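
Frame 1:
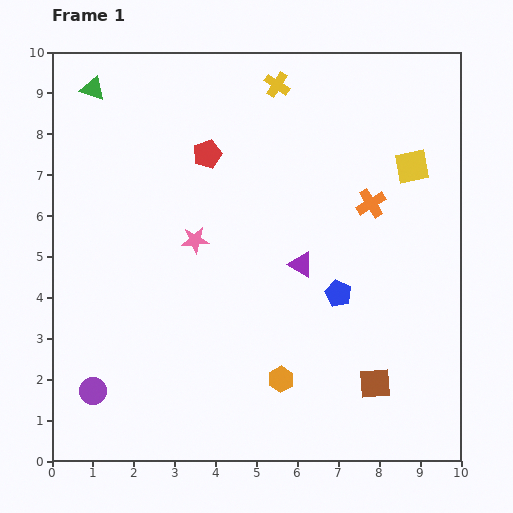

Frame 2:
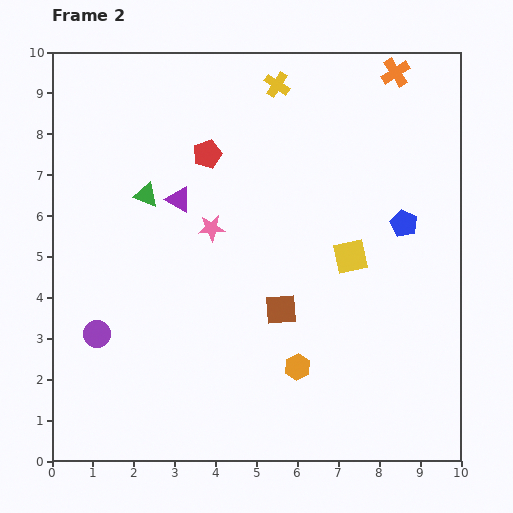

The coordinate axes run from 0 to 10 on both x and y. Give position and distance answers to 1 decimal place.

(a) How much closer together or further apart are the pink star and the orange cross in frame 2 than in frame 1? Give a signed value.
+1.5

Distance in frame 1: 4.4. Distance in frame 2: 5.9.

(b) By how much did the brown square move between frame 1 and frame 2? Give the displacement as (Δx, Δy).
(-2.3, 1.8)

The brown square was at (7.9, 1.9) in frame 1 and (5.6, 3.7) in frame 2.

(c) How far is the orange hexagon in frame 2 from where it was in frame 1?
0.5

The orange hexagon moved from (5.6, 2.0) to (6.0, 2.3), a distance of √(0.4² + 0.3²) ≈ 0.5.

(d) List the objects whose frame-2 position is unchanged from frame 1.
the red pentagon, the yellow cross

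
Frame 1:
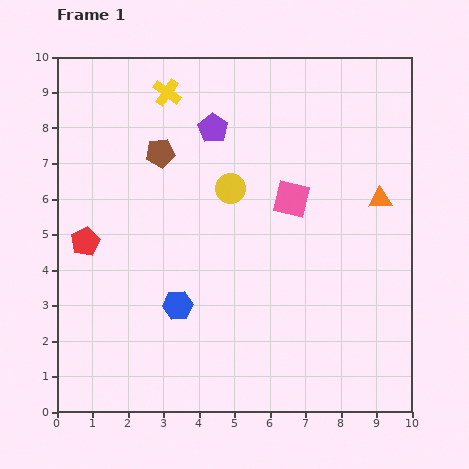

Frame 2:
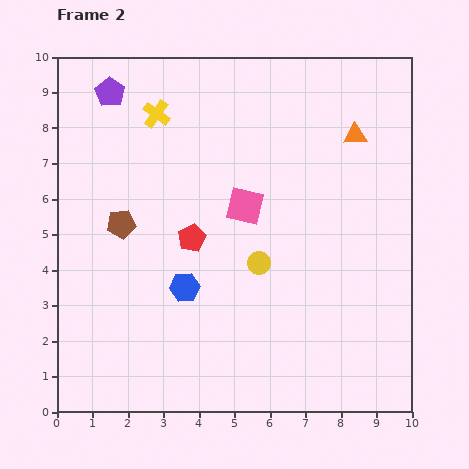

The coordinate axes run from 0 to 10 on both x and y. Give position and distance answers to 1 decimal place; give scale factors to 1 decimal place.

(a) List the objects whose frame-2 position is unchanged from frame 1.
none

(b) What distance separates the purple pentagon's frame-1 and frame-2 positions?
3.1

The purple pentagon moved from (4.4, 8.0) to (1.5, 9.0), a distance of √(2.9² + 1.0²) ≈ 3.1.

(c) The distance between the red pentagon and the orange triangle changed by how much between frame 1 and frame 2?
-3.0

Distance in frame 1: 8.4. Distance in frame 2: 5.4.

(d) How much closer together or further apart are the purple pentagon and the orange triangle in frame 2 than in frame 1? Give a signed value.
+1.9

Distance in frame 1: 5.1. Distance in frame 2: 7.0.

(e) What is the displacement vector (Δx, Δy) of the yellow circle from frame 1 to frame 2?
(0.8, -2.1)

The yellow circle was at (4.9, 6.3) in frame 1 and (5.7, 4.2) in frame 2.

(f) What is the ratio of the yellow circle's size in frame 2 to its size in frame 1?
0.8×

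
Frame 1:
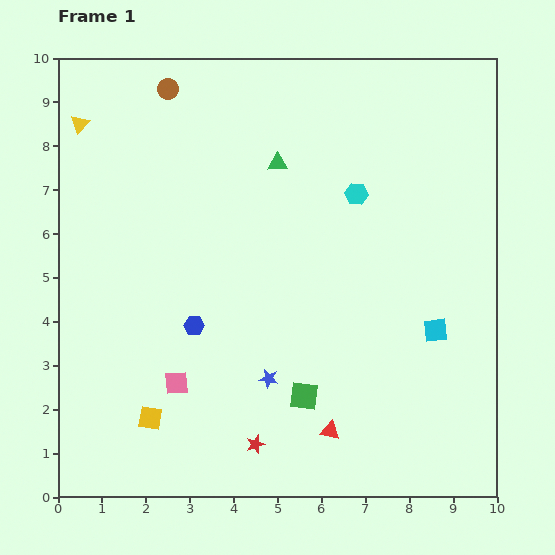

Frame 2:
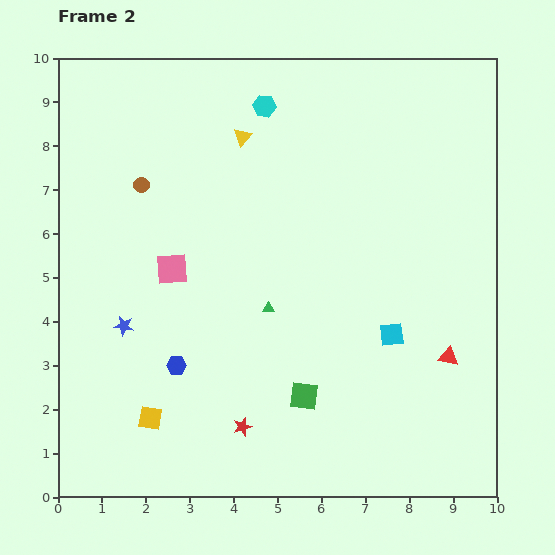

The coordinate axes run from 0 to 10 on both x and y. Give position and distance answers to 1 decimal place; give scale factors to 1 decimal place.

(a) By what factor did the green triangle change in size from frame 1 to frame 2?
0.6×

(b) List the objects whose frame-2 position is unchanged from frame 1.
the green square, the yellow square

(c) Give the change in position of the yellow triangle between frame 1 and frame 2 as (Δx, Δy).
(3.7, -0.3)

The yellow triangle was at (0.5, 8.5) in frame 1 and (4.2, 8.2) in frame 2.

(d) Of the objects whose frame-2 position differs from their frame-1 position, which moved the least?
the red star

(moved 0.5)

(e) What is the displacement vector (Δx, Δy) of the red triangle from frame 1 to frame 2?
(2.7, 1.7)

The red triangle was at (6.2, 1.5) in frame 1 and (8.9, 3.2) in frame 2.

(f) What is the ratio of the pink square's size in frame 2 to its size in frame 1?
1.3×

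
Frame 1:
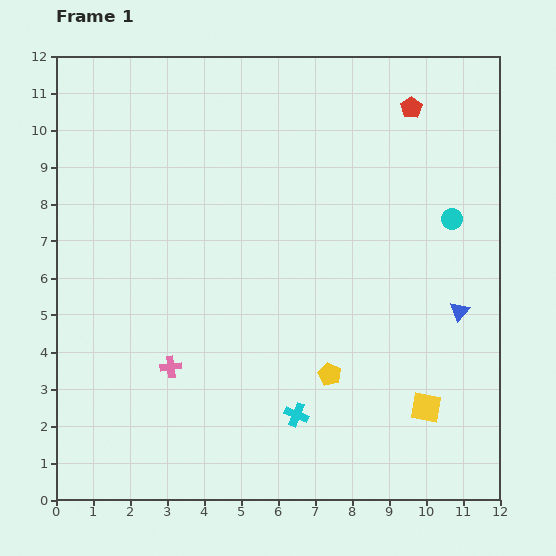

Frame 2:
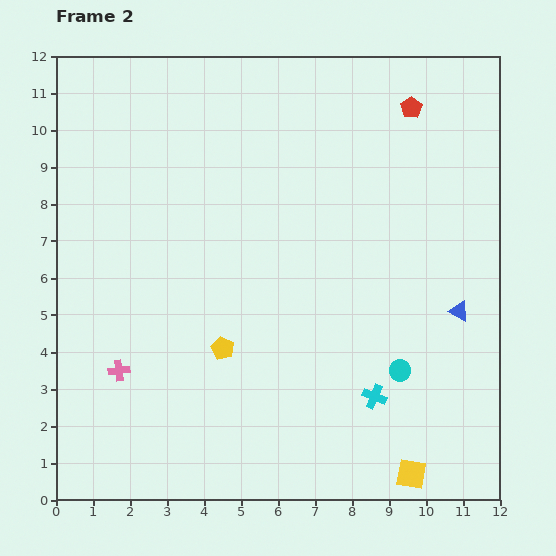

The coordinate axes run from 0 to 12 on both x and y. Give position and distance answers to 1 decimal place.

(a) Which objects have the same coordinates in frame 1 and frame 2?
the blue triangle, the red pentagon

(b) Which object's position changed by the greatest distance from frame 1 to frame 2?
the cyan circle

(moved 4.3; next 3.0)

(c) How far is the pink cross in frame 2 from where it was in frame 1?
1.4

The pink cross moved from (3.1, 3.6) to (1.7, 3.5), a distance of √(1.4² + 0.1²) ≈ 1.4.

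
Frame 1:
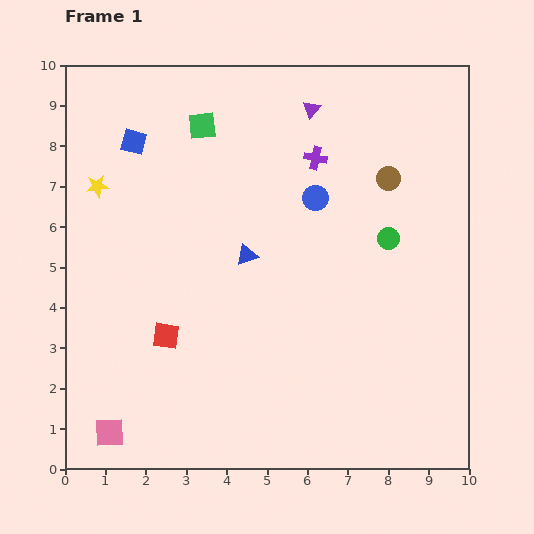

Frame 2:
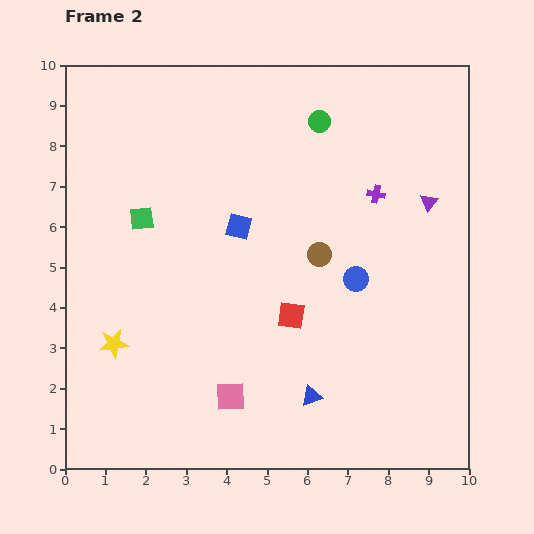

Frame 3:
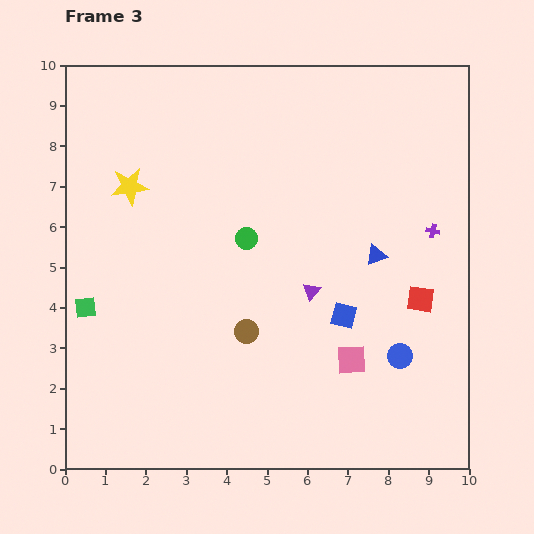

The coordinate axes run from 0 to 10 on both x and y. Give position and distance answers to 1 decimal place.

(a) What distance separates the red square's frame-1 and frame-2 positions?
3.1

The red square moved from (2.5, 3.3) to (5.6, 3.8), a distance of √(3.1² + 0.5²) ≈ 3.1.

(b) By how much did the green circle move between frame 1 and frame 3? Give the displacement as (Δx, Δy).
(-3.5, 0.0)

The green circle was at (8.0, 5.7) in frame 1 and (4.5, 5.7) in frame 3.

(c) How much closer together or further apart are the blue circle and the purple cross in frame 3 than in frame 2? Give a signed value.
+1.0

Distance in frame 2: 2.2. Distance in frame 3: 3.2.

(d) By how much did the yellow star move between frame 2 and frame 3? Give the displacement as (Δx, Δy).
(0.4, 3.9)

The yellow star was at (1.2, 3.1) in frame 2 and (1.6, 7.0) in frame 3.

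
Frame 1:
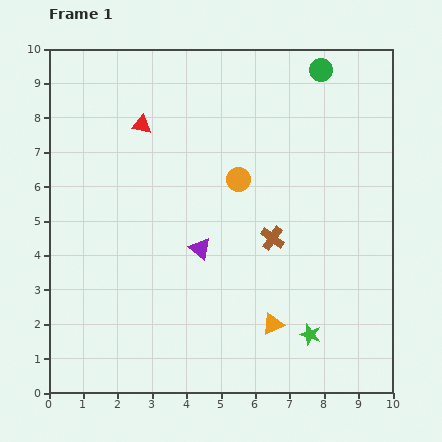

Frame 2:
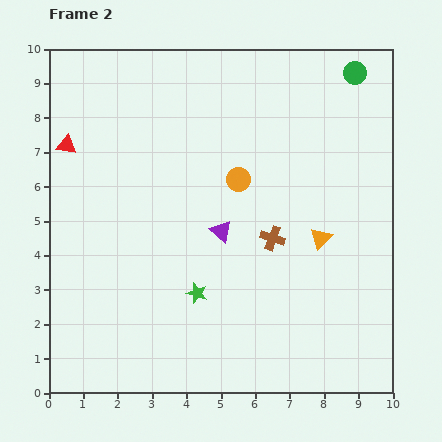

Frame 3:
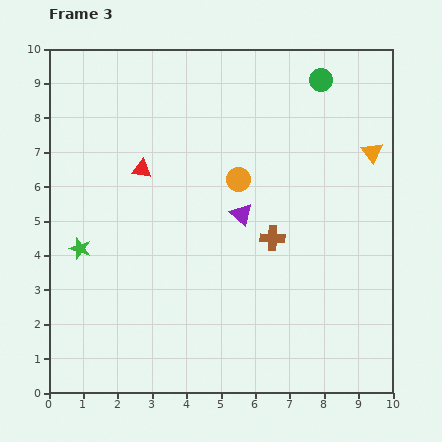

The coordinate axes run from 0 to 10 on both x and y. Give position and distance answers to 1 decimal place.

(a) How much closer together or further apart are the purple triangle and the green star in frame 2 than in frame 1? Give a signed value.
-2.2

Distance in frame 1: 4.1. Distance in frame 2: 1.9.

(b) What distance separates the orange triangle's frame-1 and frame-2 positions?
2.9

The orange triangle moved from (6.5, 2.0) to (7.9, 4.5), a distance of √(1.4² + 2.5²) ≈ 2.9.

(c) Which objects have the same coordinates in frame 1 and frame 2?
the orange circle, the brown cross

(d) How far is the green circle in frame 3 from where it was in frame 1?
0.3

The green circle moved from (7.9, 9.4) to (7.9, 9.1), a distance of √(0.0² + 0.3²) ≈ 0.3.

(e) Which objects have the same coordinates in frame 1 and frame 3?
the orange circle, the brown cross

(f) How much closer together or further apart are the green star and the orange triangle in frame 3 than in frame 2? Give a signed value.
+5.0

Distance in frame 2: 3.9. Distance in frame 3: 8.9.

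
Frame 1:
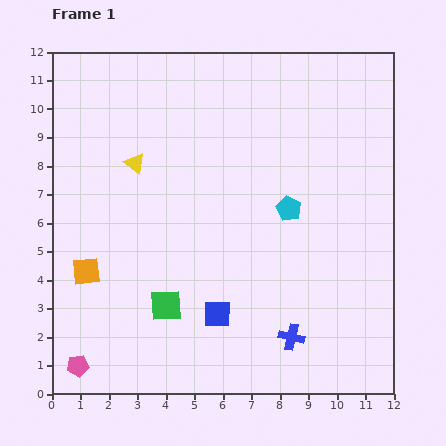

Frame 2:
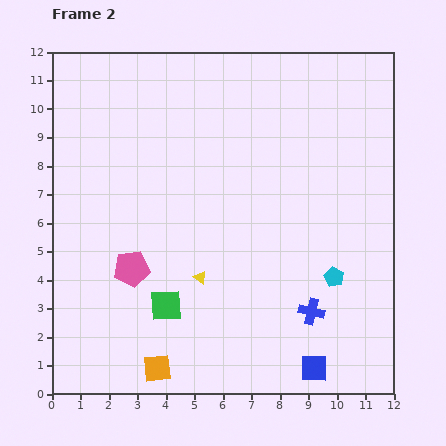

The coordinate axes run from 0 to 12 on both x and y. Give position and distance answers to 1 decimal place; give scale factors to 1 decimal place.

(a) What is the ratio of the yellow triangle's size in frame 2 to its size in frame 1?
0.6×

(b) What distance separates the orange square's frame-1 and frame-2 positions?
4.2

The orange square moved from (1.2, 4.3) to (3.7, 0.9), a distance of √(2.5² + 3.4²) ≈ 4.2.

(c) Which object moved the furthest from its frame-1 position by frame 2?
the yellow triangle

(moved 4.6; next 4.2)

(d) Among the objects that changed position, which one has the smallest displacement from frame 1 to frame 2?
the blue cross

(moved 1.1)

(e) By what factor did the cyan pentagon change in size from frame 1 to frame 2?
0.8×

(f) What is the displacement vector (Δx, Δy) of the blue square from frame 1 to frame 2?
(3.4, -1.9)

The blue square was at (5.8, 2.8) in frame 1 and (9.2, 0.9) in frame 2.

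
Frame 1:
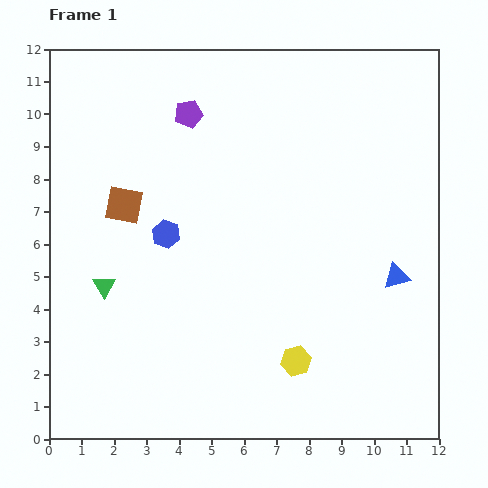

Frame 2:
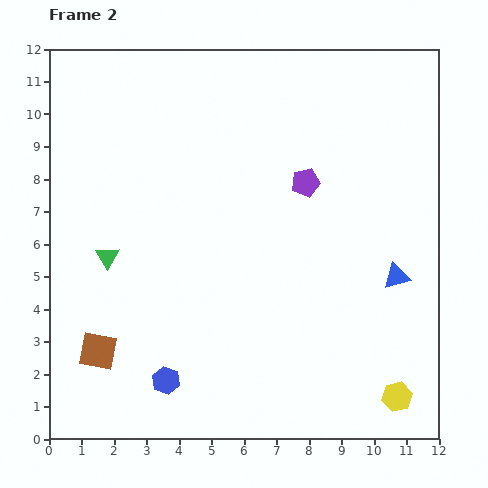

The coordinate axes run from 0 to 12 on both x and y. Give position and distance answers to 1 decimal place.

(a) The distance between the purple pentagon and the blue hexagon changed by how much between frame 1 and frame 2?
+3.7

Distance in frame 1: 3.8. Distance in frame 2: 7.5.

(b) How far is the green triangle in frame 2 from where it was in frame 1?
0.9

The green triangle moved from (1.7, 4.7) to (1.8, 5.6), a distance of √(0.1² + 0.9²) ≈ 0.9.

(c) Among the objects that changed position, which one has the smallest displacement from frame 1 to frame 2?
the green triangle

(moved 0.9)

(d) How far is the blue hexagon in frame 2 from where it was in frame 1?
4.5

The blue hexagon moved from (3.6, 6.3) to (3.6, 1.8), a distance of √(0.0² + 4.5²) ≈ 4.5.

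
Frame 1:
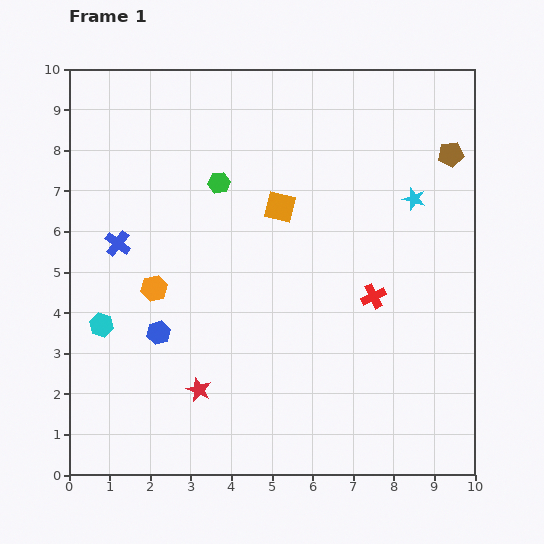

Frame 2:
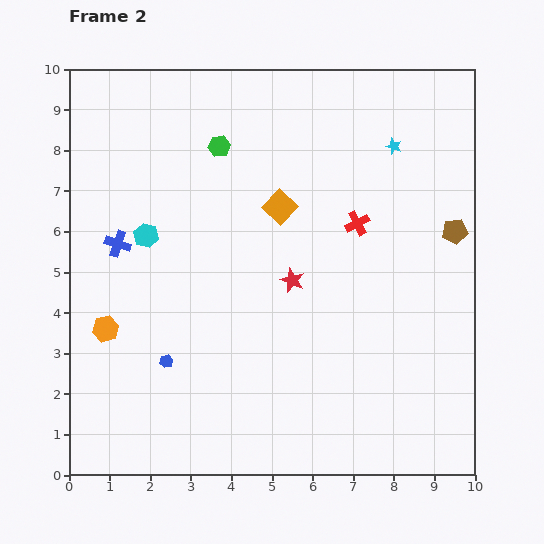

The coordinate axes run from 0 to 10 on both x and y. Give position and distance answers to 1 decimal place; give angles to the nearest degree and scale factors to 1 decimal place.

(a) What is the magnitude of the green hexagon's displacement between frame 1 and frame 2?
0.9

The green hexagon moved from (3.7, 7.2) to (3.7, 8.1), a distance of √(0.0² + 0.9²) ≈ 0.9.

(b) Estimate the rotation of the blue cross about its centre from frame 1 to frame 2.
19° counter-clockwise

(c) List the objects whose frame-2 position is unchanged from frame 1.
the blue cross, the orange square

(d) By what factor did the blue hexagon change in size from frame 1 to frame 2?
0.6×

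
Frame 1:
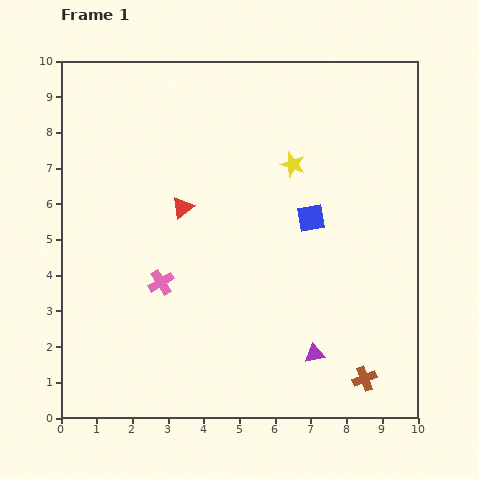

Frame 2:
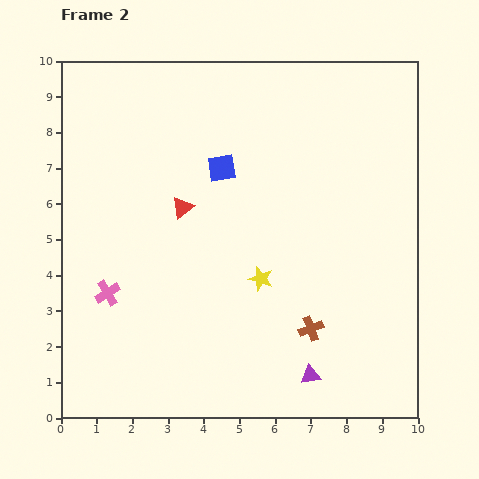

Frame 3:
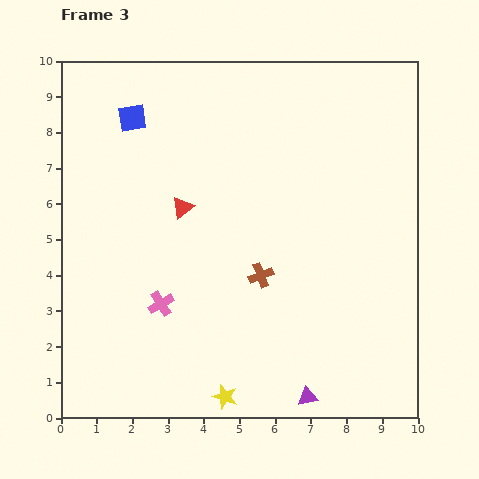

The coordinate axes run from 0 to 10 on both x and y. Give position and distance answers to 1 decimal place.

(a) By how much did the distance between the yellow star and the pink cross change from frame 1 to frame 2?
-0.7

Distance in frame 1: 5.0. Distance in frame 2: 4.3.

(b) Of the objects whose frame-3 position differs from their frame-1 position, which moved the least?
the pink cross

(moved 0.6)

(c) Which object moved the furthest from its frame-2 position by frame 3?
the yellow star

(moved 3.4; next 2.9)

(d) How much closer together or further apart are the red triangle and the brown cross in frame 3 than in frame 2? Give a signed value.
-2.1

Distance in frame 2: 5.0. Distance in frame 3: 2.9.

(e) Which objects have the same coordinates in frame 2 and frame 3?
the red triangle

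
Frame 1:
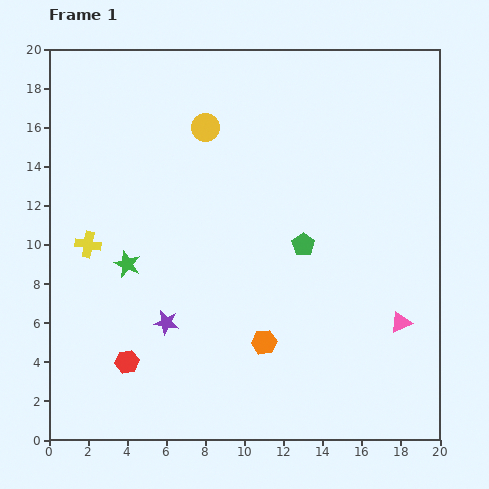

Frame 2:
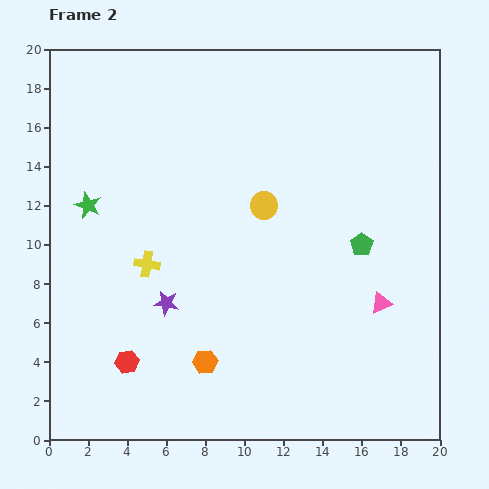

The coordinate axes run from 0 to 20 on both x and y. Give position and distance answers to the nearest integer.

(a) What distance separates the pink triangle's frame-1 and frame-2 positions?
1

The pink triangle moved from (18, 6) to (17, 7), a distance of √(1² + 1²) ≈ 1.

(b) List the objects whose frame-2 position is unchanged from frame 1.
the red hexagon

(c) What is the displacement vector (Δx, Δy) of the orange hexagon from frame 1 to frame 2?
(-3, -1)

The orange hexagon was at (11, 5) in frame 1 and (8, 4) in frame 2.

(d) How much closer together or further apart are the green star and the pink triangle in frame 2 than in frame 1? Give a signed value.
+2

Distance in frame 1: 14. Distance in frame 2: 16.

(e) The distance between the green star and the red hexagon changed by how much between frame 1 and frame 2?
+3

Distance in frame 1: 5. Distance in frame 2: 8.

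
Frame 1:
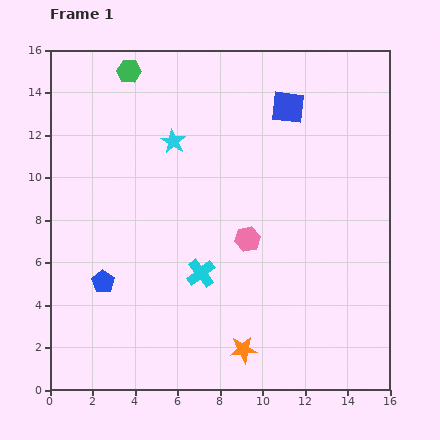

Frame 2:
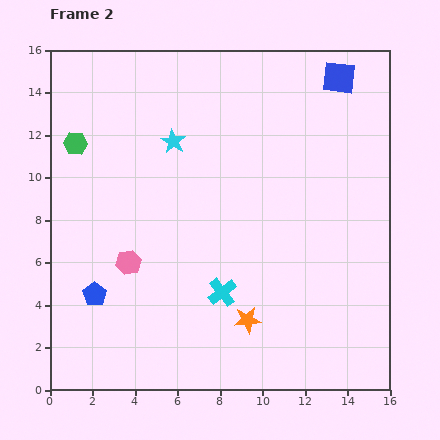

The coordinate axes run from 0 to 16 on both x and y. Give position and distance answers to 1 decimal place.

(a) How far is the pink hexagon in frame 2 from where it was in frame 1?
5.7

The pink hexagon moved from (9.3, 7.1) to (3.7, 6.0), a distance of √(5.6² + 1.1²) ≈ 5.7.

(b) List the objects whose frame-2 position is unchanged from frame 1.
the cyan star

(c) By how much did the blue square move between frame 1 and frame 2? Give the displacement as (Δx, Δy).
(2.4, 1.4)

The blue square was at (11.2, 13.3) in frame 1 and (13.6, 14.7) in frame 2.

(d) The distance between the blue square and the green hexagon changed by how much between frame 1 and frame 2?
+5.1

Distance in frame 1: 7.7. Distance in frame 2: 12.8.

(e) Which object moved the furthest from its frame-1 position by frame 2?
the pink hexagon

(moved 5.7; next 4.2)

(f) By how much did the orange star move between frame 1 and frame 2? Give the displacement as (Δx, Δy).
(0.2, 1.4)

The orange star was at (9.1, 1.9) in frame 1 and (9.3, 3.3) in frame 2.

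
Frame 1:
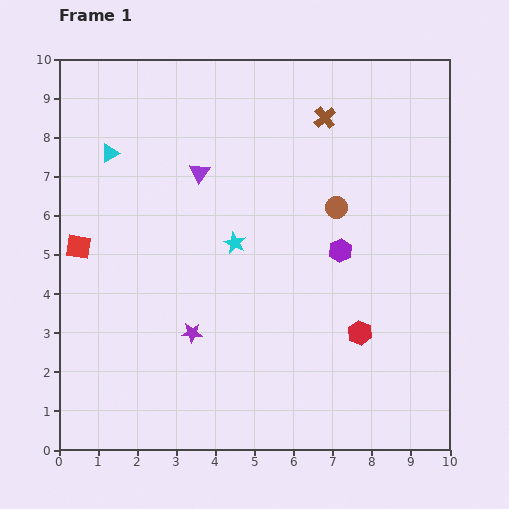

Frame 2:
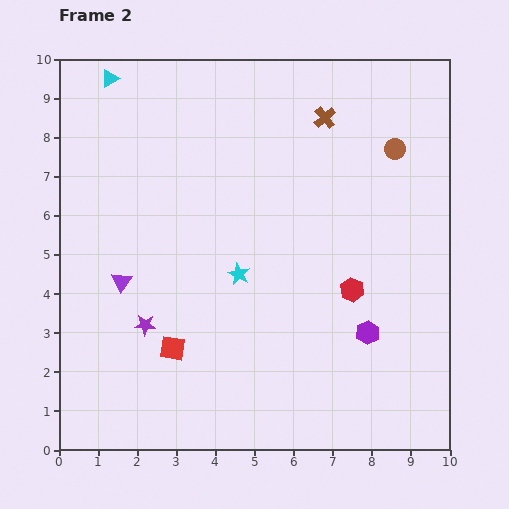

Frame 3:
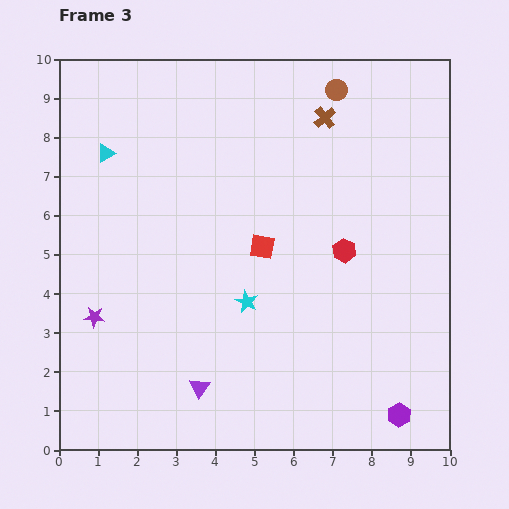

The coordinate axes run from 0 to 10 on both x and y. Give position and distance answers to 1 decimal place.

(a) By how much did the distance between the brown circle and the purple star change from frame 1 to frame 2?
+2.9

Distance in frame 1: 4.9. Distance in frame 2: 7.8.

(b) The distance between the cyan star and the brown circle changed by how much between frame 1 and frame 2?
+2.3

Distance in frame 1: 2.8. Distance in frame 2: 5.1.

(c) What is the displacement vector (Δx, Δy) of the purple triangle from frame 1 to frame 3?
(0.0, -5.5)

The purple triangle was at (3.6, 7.1) in frame 1 and (3.6, 1.6) in frame 3.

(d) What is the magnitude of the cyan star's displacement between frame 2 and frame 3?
0.7

The cyan star moved from (4.6, 4.5) to (4.8, 3.8), a distance of √(0.2² + 0.7²) ≈ 0.7.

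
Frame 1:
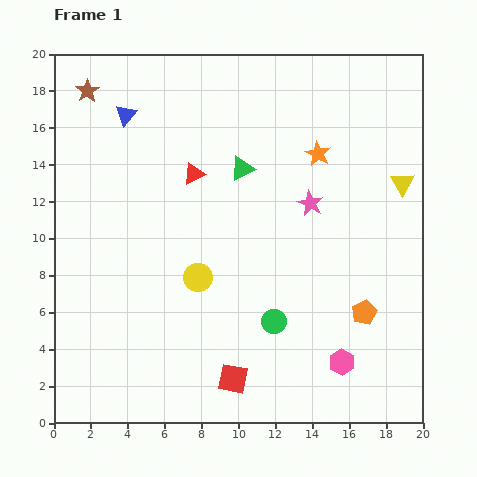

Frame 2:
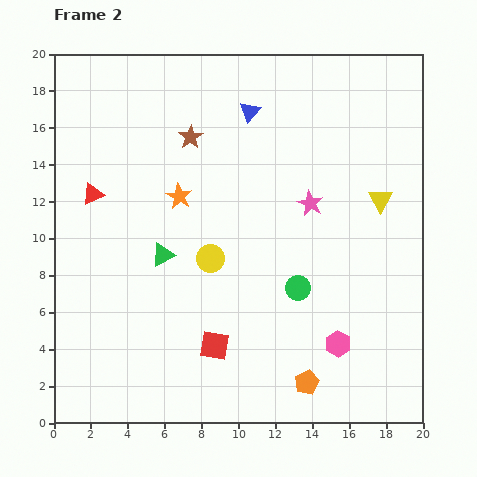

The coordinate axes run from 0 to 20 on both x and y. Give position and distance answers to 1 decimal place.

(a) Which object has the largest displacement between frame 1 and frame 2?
the orange star

(moved 7.8; next 6.7)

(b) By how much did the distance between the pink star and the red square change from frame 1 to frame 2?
-1.1

Distance in frame 1: 10.4. Distance in frame 2: 9.3.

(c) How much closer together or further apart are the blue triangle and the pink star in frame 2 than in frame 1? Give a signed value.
-5.1

Distance in frame 1: 11.1. Distance in frame 2: 6.0.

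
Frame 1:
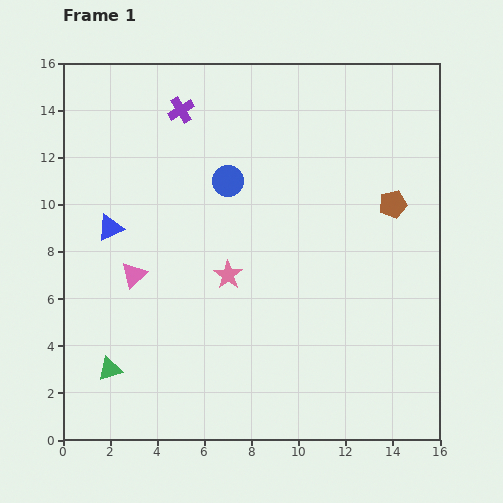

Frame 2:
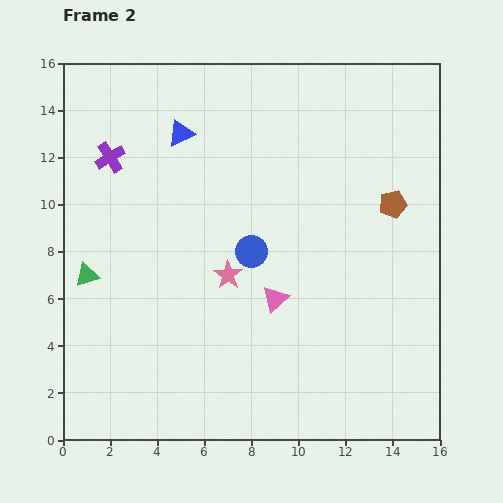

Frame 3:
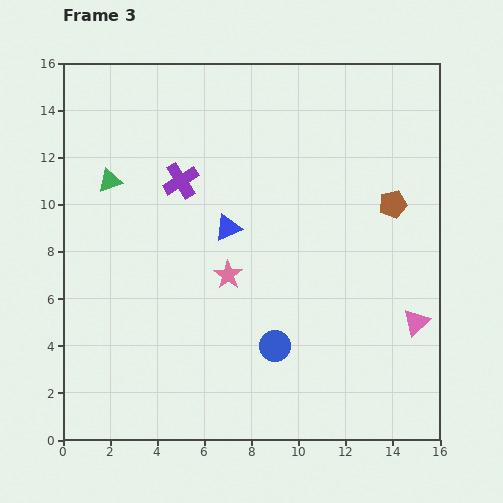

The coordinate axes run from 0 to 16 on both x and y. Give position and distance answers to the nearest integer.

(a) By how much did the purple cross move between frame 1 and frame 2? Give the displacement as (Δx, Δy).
(-3, -2)

The purple cross was at (5, 14) in frame 1 and (2, 12) in frame 2.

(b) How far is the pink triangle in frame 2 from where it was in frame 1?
6

The pink triangle moved from (3, 7) to (9, 6), a distance of √(6² + 1²) ≈ 6.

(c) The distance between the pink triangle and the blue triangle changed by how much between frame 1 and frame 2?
+6

Distance in frame 1: 2. Distance in frame 2: 8.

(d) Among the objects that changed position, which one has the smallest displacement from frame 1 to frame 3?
the purple cross

(moved 3)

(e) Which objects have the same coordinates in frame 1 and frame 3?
the brown pentagon, the pink star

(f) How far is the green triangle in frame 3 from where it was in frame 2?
4

The green triangle moved from (1, 7) to (2, 11), a distance of √(1² + 4²) ≈ 4.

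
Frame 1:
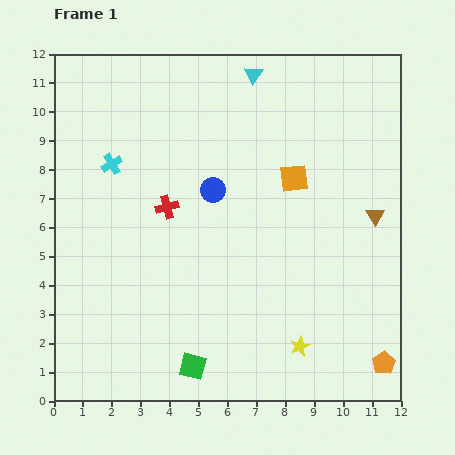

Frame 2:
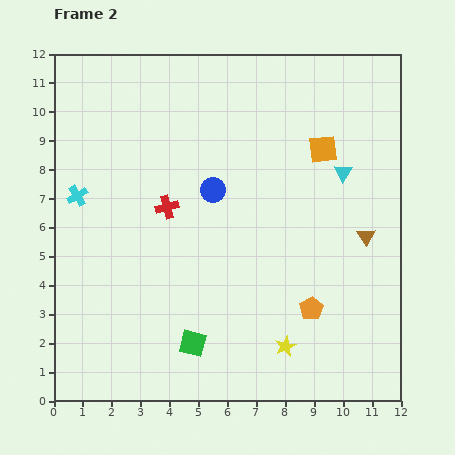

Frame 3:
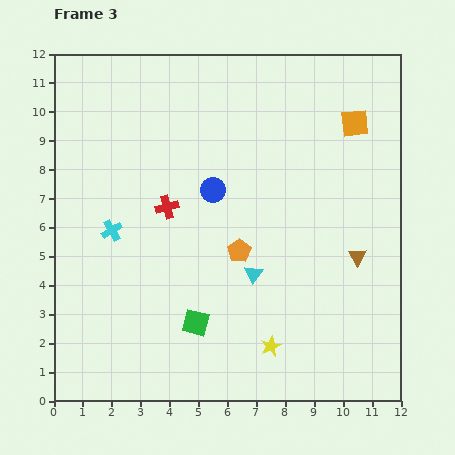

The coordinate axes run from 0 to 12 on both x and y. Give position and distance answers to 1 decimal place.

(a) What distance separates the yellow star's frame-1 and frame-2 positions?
0.5

The yellow star moved from (8.5, 1.9) to (8.0, 1.9), a distance of √(0.5² + 0.0²) ≈ 0.5.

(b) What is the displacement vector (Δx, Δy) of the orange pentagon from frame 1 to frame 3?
(-5.0, 3.9)

The orange pentagon was at (11.4, 1.3) in frame 1 and (6.4, 5.2) in frame 3.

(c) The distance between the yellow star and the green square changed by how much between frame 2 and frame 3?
-0.5

Distance in frame 2: 3.2. Distance in frame 3: 2.7.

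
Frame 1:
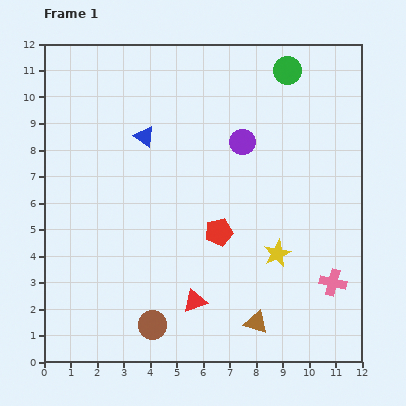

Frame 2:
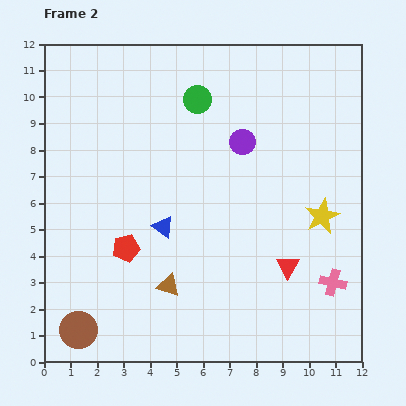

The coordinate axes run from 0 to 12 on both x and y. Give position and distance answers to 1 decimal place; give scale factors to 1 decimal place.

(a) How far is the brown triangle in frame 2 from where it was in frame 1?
3.6

The brown triangle moved from (8.0, 1.5) to (4.7, 2.9), a distance of √(3.3² + 1.4²) ≈ 3.6.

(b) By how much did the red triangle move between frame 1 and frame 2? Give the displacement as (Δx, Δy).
(3.5, 1.3)

The red triangle was at (5.7, 2.3) in frame 1 and (9.2, 3.6) in frame 2.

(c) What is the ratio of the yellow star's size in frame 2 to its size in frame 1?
1.3×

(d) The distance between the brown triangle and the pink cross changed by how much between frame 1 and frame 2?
+2.9

Distance in frame 1: 3.3. Distance in frame 2: 6.2.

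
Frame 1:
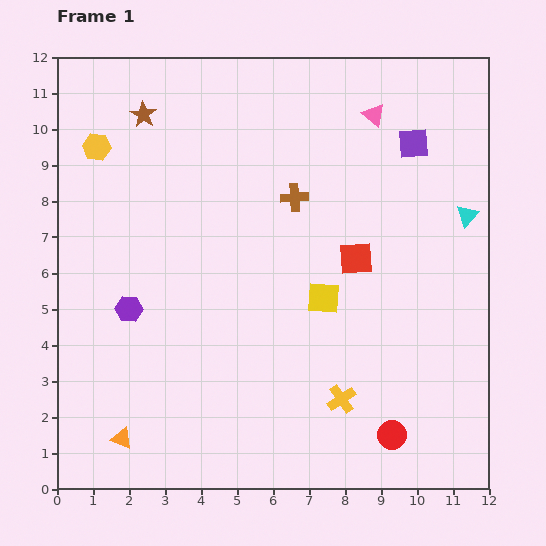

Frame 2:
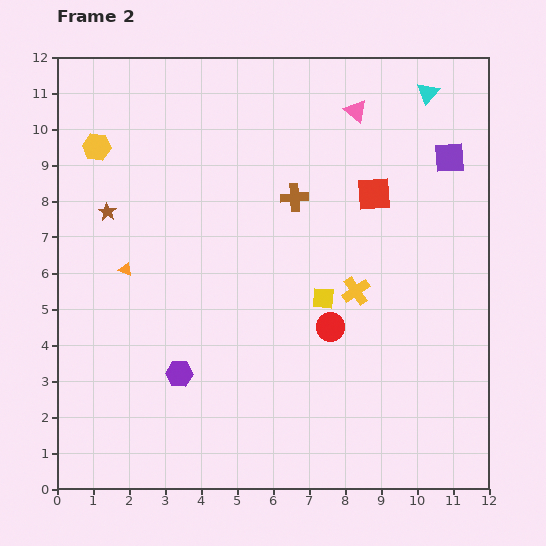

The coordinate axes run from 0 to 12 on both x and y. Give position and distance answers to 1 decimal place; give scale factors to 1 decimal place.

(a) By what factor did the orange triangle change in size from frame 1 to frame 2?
0.6×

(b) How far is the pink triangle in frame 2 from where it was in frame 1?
0.5

The pink triangle moved from (8.8, 10.4) to (8.3, 10.5), a distance of √(0.5² + 0.1²) ≈ 0.5.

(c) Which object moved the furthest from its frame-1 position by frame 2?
the orange triangle

(moved 4.7; next 3.6)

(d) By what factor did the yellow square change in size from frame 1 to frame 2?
0.7×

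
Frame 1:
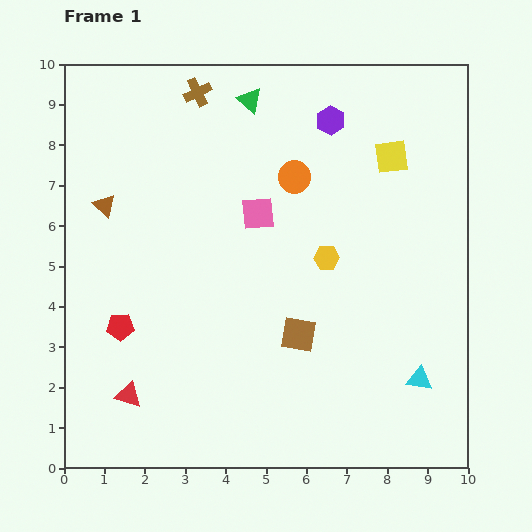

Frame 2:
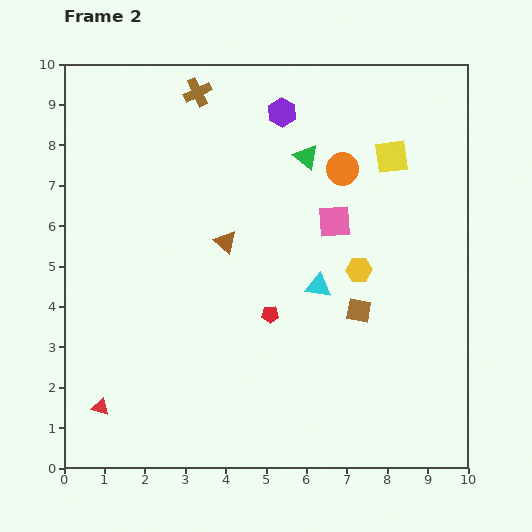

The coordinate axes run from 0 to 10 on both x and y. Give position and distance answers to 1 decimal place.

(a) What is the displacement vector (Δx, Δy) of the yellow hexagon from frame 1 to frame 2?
(0.8, -0.3)

The yellow hexagon was at (6.5, 5.2) in frame 1 and (7.3, 4.9) in frame 2.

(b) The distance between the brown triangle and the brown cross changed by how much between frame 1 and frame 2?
+0.2

Distance in frame 1: 3.6. Distance in frame 2: 3.8.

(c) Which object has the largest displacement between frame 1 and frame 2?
the red pentagon

(moved 3.7; next 3.4)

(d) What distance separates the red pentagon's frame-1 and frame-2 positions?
3.7

The red pentagon moved from (1.4, 3.5) to (5.1, 3.8), a distance of √(3.7² + 0.3²) ≈ 3.7.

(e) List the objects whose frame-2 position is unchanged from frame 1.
the yellow square, the brown cross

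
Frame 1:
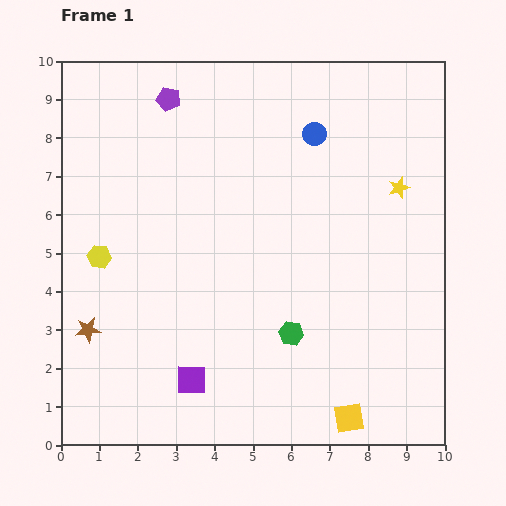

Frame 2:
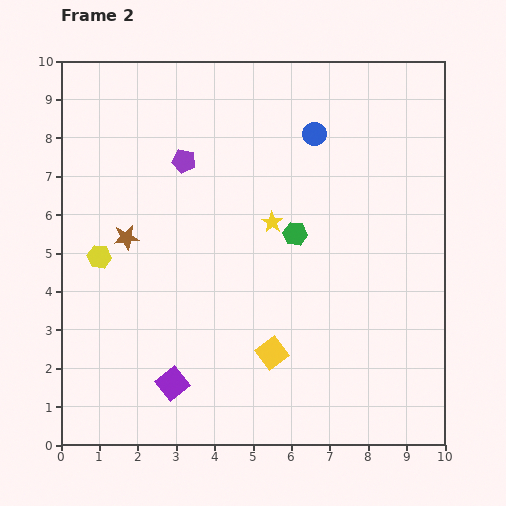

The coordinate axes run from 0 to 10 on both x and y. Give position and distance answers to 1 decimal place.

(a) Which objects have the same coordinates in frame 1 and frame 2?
the yellow hexagon, the blue circle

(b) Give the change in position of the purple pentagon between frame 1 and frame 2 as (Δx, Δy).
(0.4, -1.6)

The purple pentagon was at (2.8, 9.0) in frame 1 and (3.2, 7.4) in frame 2.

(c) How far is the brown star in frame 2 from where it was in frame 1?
2.6

The brown star moved from (0.7, 3.0) to (1.7, 5.4), a distance of √(1.0² + 2.4²) ≈ 2.6.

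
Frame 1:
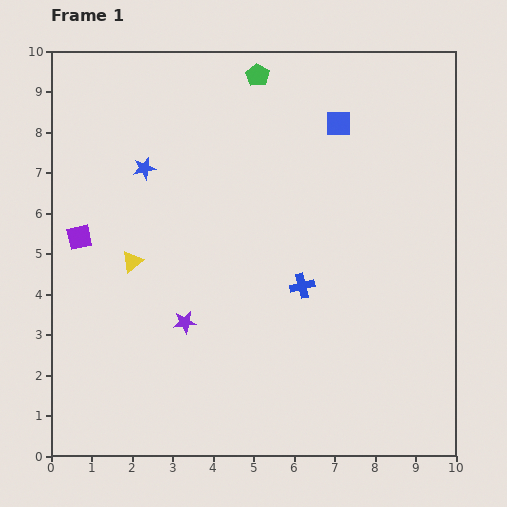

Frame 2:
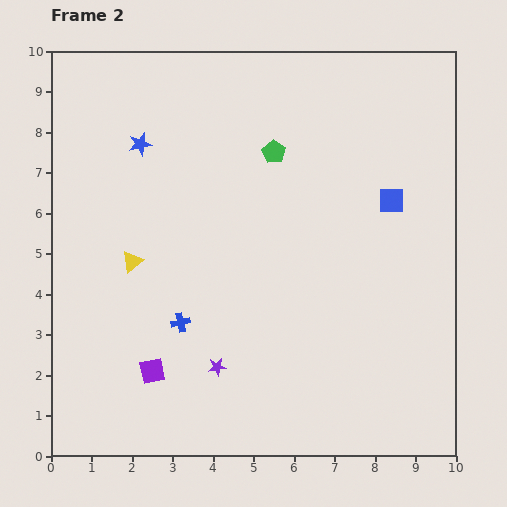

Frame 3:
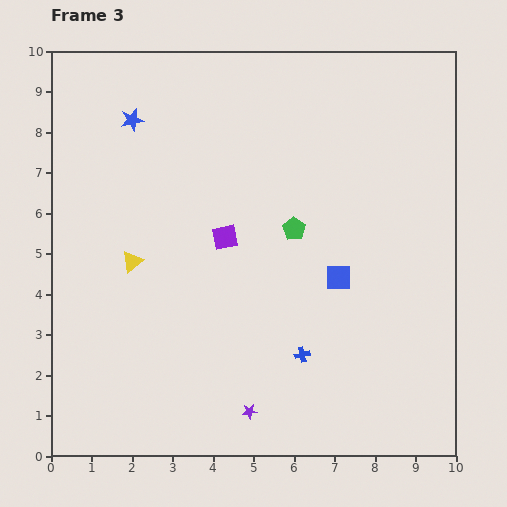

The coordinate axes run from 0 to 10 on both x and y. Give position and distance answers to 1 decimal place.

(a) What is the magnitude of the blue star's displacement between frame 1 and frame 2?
0.6

The blue star moved from (2.3, 7.1) to (2.2, 7.7), a distance of √(0.1² + 0.6²) ≈ 0.6.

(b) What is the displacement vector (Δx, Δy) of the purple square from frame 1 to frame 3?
(3.6, 0.0)

The purple square was at (0.7, 5.4) in frame 1 and (4.3, 5.4) in frame 3.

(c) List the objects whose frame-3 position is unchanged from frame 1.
the yellow triangle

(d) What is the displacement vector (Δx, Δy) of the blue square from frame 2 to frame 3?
(-1.3, -1.9)

The blue square was at (8.4, 6.3) in frame 2 and (7.1, 4.4) in frame 3.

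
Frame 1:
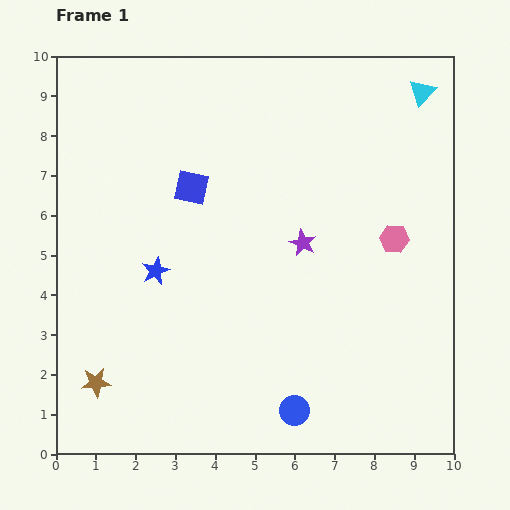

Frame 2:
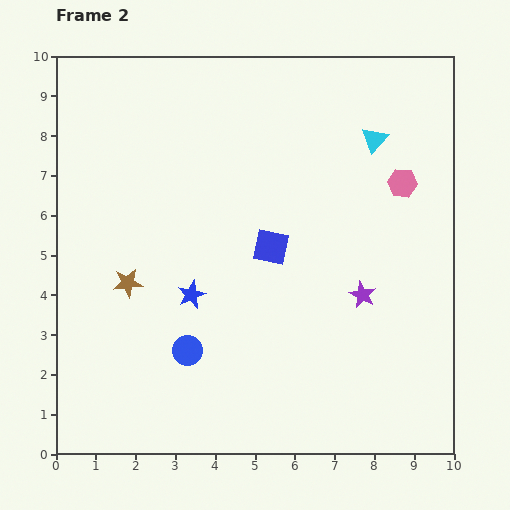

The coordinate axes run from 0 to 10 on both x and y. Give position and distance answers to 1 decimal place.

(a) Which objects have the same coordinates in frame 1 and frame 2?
none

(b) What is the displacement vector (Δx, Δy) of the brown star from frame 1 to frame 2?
(0.8, 2.5)

The brown star was at (1.0, 1.8) in frame 1 and (1.8, 4.3) in frame 2.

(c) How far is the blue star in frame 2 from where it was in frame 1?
1.1

The blue star moved from (2.5, 4.6) to (3.4, 4.0), a distance of √(0.9² + 0.6²) ≈ 1.1.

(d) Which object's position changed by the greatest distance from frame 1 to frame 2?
the blue circle

(moved 3.1; next 2.6)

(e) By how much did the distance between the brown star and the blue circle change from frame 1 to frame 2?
-2.7

Distance in frame 1: 5.0. Distance in frame 2: 2.3.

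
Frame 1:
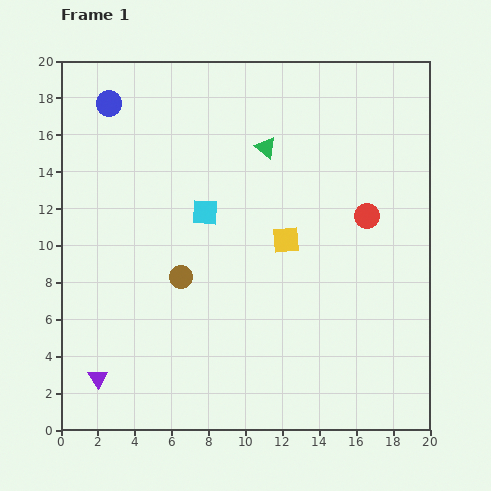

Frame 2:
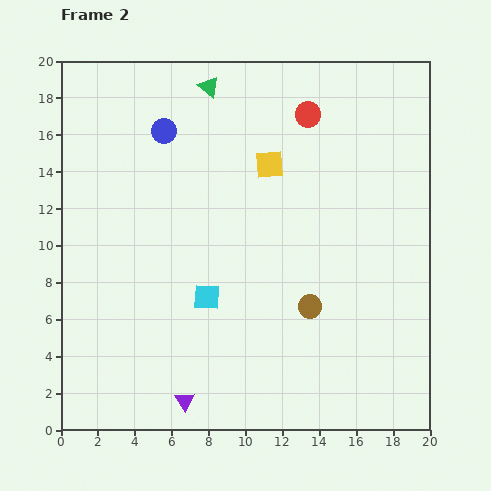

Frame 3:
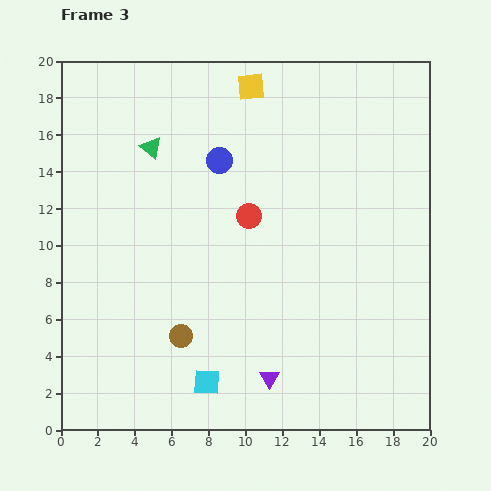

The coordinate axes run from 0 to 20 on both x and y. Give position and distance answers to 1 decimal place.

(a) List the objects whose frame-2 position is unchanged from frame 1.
none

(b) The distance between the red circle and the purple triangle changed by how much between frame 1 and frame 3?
-8.1

Distance in frame 1: 17.0. Distance in frame 3: 8.9.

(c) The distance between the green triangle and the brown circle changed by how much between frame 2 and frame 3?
-2.8

Distance in frame 2: 13.1. Distance in frame 3: 10.3.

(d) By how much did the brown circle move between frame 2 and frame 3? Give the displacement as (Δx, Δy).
(-7.0, -1.6)

The brown circle was at (13.5, 6.7) in frame 2 and (6.5, 5.1) in frame 3.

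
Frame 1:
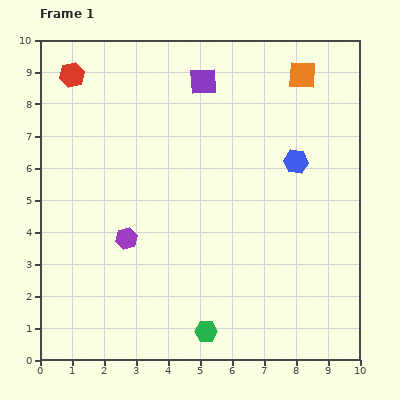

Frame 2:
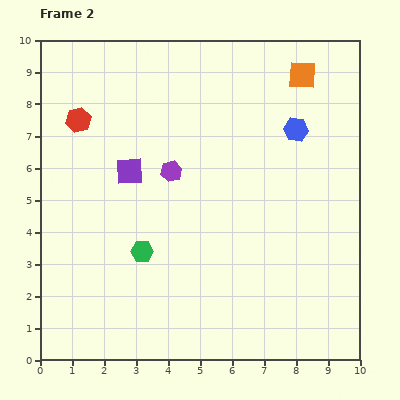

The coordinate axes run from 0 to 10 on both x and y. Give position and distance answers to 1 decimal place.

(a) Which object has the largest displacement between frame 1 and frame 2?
the purple square

(moved 3.6; next 3.2)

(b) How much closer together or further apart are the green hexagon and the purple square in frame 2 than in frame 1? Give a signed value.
-5.3

Distance in frame 1: 7.8. Distance in frame 2: 2.5.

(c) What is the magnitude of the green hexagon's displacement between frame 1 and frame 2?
3.2

The green hexagon moved from (5.2, 0.9) to (3.2, 3.4), a distance of √(2.0² + 2.5²) ≈ 3.2.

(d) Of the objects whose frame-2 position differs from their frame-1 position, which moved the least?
the blue hexagon

(moved 1.0)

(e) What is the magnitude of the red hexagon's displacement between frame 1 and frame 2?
1.4

The red hexagon moved from (1.0, 8.9) to (1.2, 7.5), a distance of √(0.2² + 1.4²) ≈ 1.4.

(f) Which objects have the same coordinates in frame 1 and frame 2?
the orange square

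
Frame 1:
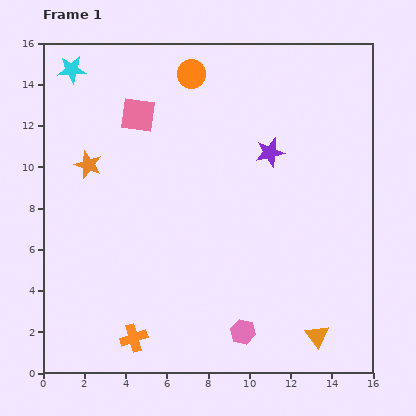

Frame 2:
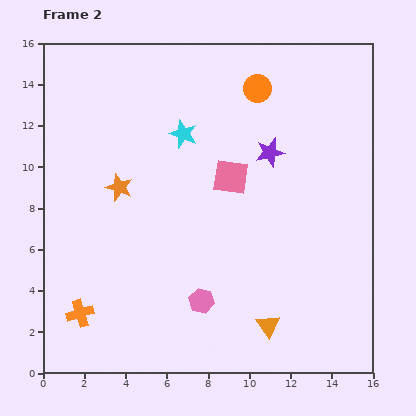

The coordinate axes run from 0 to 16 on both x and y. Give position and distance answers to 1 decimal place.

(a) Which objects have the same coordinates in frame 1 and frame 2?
the purple star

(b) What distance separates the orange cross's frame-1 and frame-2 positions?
2.9

The orange cross moved from (4.4, 1.7) to (1.8, 2.9), a distance of √(2.6² + 1.2²) ≈ 2.9.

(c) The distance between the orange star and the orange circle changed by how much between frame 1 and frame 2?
+1.5

Distance in frame 1: 6.7. Distance in frame 2: 8.2.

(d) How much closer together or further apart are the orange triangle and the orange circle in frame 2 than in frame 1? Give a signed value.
-2.6

Distance in frame 1: 14.1. Distance in frame 2: 11.5.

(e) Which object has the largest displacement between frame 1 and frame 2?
the cyan star

(moved 6.2; next 5.4)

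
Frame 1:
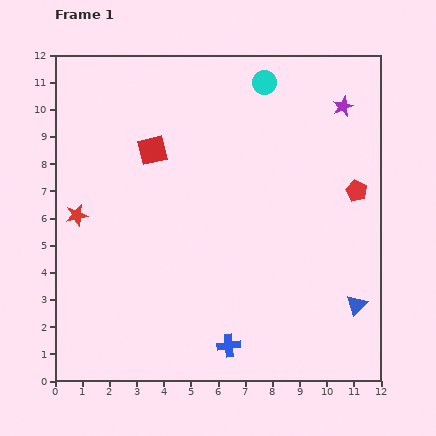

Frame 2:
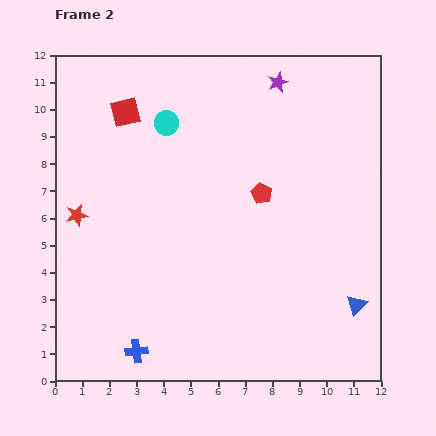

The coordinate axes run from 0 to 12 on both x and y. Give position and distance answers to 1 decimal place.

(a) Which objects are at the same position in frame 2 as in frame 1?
the red star, the blue triangle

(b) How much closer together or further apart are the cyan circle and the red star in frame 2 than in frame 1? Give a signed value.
-3.8

Distance in frame 1: 8.5. Distance in frame 2: 4.7.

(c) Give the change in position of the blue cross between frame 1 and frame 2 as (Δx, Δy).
(-3.4, -0.2)

The blue cross was at (6.4, 1.3) in frame 1 and (3.0, 1.1) in frame 2.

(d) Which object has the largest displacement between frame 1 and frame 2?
the cyan circle

(moved 3.9; next 3.5)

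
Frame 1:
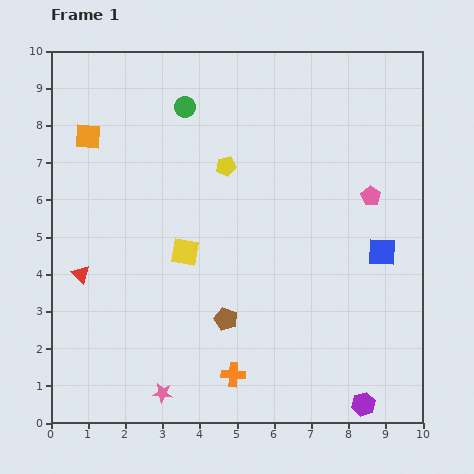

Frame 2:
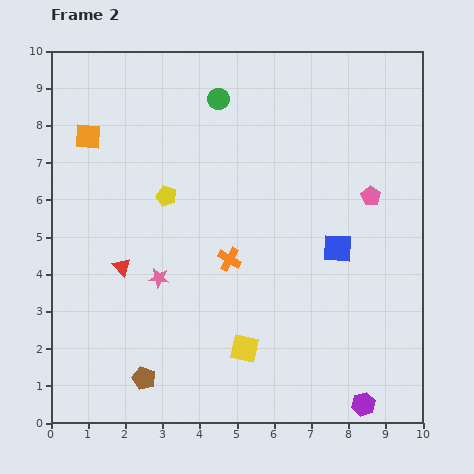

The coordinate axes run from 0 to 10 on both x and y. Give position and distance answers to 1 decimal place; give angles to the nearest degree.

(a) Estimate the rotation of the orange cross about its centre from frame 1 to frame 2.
27° clockwise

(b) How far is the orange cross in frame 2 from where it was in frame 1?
3.1

The orange cross moved from (4.9, 1.3) to (4.8, 4.4), a distance of √(0.1² + 3.1²) ≈ 3.1.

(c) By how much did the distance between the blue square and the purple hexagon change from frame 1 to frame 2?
+0.2

Distance in frame 1: 4.1. Distance in frame 2: 4.3.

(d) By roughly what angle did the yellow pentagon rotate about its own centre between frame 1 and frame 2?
29° clockwise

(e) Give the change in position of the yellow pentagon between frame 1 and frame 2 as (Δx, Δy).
(-1.6, -0.8)

The yellow pentagon was at (4.7, 6.9) in frame 1 and (3.1, 6.1) in frame 2.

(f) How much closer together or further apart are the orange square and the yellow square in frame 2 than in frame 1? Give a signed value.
+3.1

Distance in frame 1: 4.0. Distance in frame 2: 7.1.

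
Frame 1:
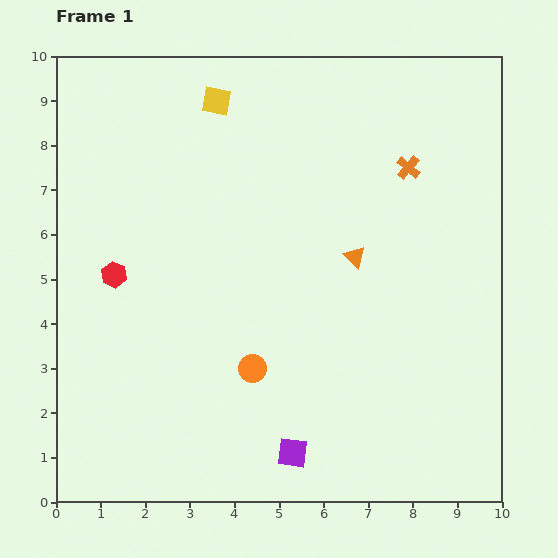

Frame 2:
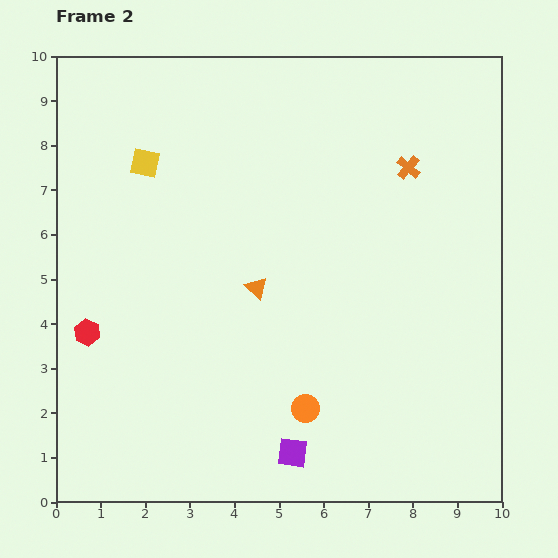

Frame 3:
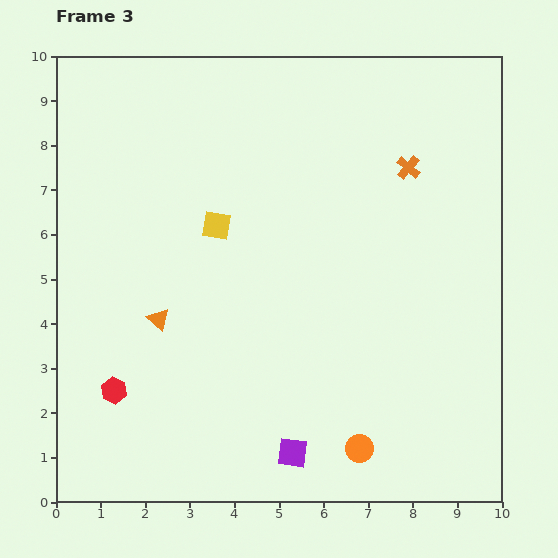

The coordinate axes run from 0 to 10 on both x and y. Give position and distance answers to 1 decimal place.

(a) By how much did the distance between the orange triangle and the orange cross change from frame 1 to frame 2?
+2.0

Distance in frame 1: 2.3. Distance in frame 2: 4.3.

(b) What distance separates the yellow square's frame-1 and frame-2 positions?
2.1

The yellow square moved from (3.6, 9.0) to (2.0, 7.6), a distance of √(1.6² + 1.4²) ≈ 2.1.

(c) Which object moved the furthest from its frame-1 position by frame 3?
the orange triangle

(moved 4.6; next 3.0)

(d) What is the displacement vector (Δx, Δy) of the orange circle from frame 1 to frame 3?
(2.4, -1.8)

The orange circle was at (4.4, 3.0) in frame 1 and (6.8, 1.2) in frame 3.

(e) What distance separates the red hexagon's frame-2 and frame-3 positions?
1.4

The red hexagon moved from (0.7, 3.8) to (1.3, 2.5), a distance of √(0.6² + 1.3²) ≈ 1.4.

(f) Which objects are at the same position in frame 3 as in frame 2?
the purple square, the orange cross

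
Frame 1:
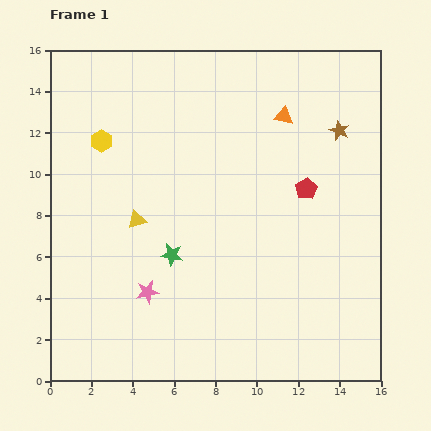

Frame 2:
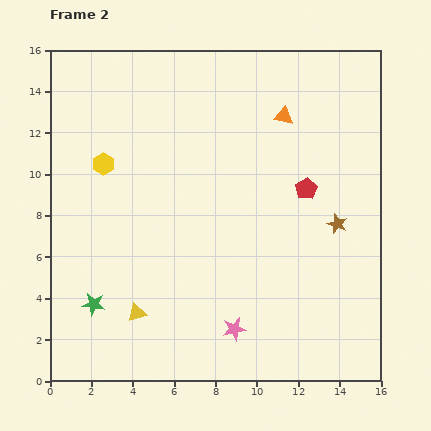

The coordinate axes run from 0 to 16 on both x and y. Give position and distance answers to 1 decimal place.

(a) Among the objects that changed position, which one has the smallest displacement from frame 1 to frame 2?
the yellow hexagon

(moved 1.1)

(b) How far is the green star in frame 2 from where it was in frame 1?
4.5

The green star moved from (5.9, 6.1) to (2.1, 3.7), a distance of √(3.8² + 2.4²) ≈ 4.5.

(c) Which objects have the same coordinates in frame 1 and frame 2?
the orange triangle, the red pentagon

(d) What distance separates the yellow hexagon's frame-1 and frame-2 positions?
1.1

The yellow hexagon moved from (2.5, 11.6) to (2.6, 10.5), a distance of √(0.1² + 1.1²) ≈ 1.1.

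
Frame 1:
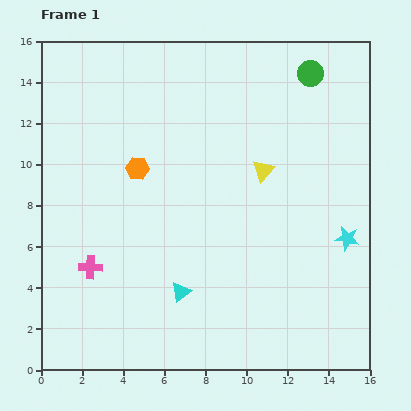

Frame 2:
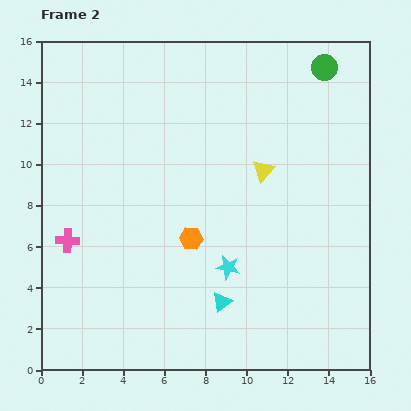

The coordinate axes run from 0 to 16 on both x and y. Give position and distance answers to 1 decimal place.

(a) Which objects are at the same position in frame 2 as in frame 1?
the yellow triangle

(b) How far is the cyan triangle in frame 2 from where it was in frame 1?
2.1

The cyan triangle moved from (6.8, 3.8) to (8.8, 3.3), a distance of √(2.0² + 0.5²) ≈ 2.1.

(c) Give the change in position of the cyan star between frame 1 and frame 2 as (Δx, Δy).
(-5.8, -1.4)

The cyan star was at (14.9, 6.4) in frame 1 and (9.1, 5.0) in frame 2.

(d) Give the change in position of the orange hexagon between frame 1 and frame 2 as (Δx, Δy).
(2.6, -3.4)

The orange hexagon was at (4.7, 9.8) in frame 1 and (7.3, 6.4) in frame 2.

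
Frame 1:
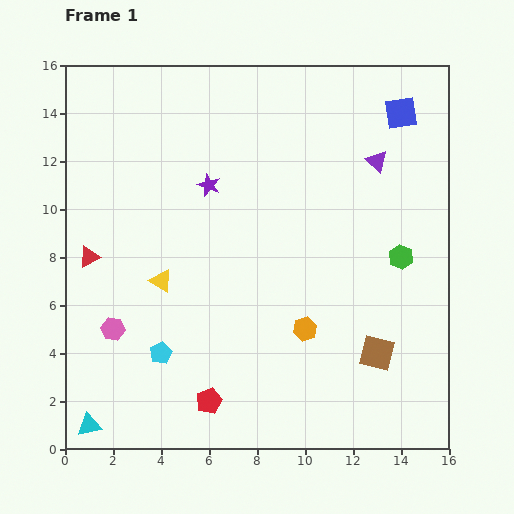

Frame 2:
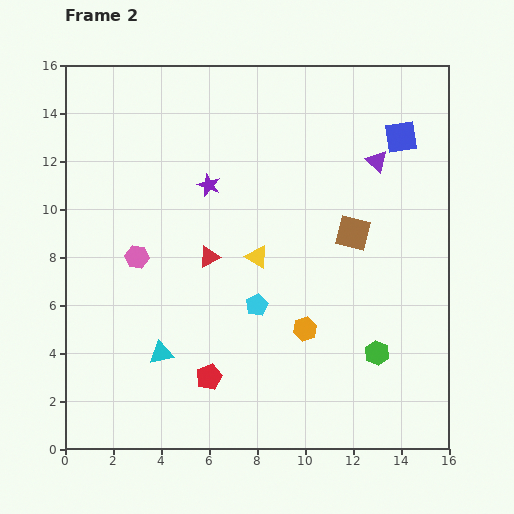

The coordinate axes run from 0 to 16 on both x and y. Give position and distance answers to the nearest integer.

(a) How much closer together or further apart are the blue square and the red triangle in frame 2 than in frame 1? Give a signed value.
-5

Distance in frame 1: 14. Distance in frame 2: 9.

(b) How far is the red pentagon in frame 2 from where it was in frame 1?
1

The red pentagon moved from (6, 2) to (6, 3), a distance of √(0² + 1²) ≈ 1.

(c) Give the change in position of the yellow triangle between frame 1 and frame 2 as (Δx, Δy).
(4, 1)

The yellow triangle was at (4, 7) in frame 1 and (8, 8) in frame 2.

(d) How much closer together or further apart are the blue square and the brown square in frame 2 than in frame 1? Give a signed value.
-6

Distance in frame 1: 10. Distance in frame 2: 4.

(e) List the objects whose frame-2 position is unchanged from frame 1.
the orange hexagon, the purple star, the purple triangle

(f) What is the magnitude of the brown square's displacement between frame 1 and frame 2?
5

The brown square moved from (13, 4) to (12, 9), a distance of √(1² + 5²) ≈ 5.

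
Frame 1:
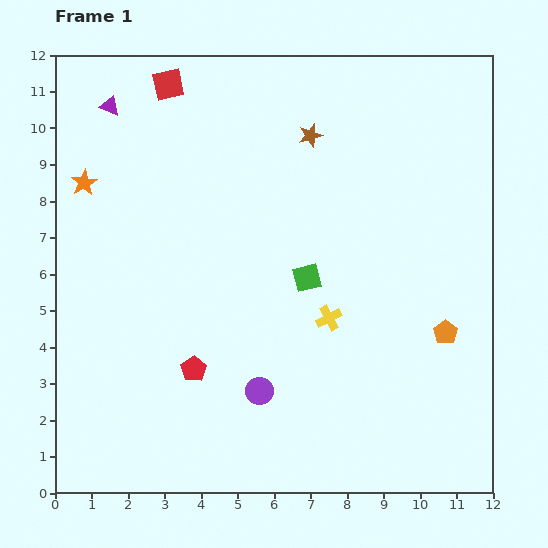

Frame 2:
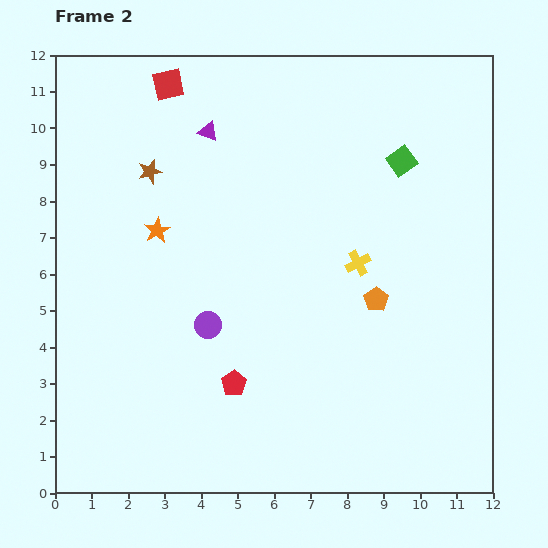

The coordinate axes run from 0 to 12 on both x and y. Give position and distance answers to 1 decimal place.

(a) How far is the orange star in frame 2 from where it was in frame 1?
2.4

The orange star moved from (0.8, 8.5) to (2.8, 7.2), a distance of √(2.0² + 1.3²) ≈ 2.4.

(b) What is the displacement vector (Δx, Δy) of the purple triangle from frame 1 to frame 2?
(2.7, -0.7)

The purple triangle was at (1.5, 10.6) in frame 1 and (4.2, 9.9) in frame 2.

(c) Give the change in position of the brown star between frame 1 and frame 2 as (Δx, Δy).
(-4.4, -1.0)

The brown star was at (7.0, 9.8) in frame 1 and (2.6, 8.8) in frame 2.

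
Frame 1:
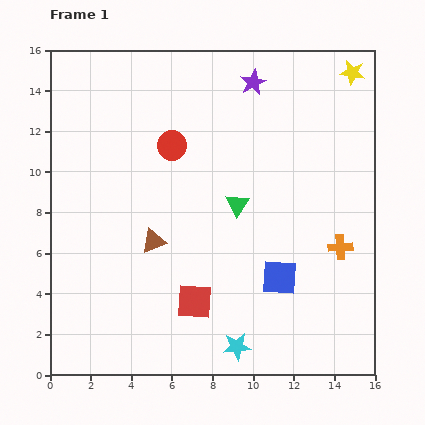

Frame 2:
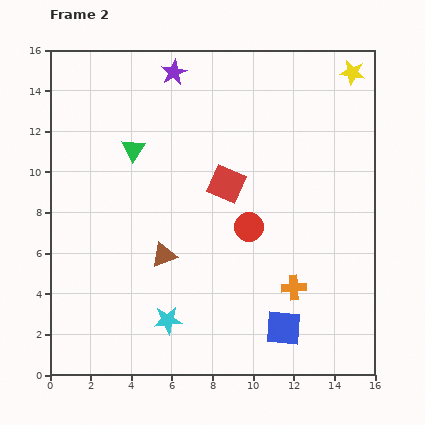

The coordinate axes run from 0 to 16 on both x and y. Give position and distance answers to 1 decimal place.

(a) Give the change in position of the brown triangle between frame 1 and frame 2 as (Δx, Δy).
(0.5, -0.7)

The brown triangle was at (5.1, 6.6) in frame 1 and (5.6, 5.9) in frame 2.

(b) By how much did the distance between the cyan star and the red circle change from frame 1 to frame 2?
-4.3

Distance in frame 1: 10.4. Distance in frame 2: 6.1.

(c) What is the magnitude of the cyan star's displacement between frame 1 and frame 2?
3.6

The cyan star moved from (9.2, 1.4) to (5.8, 2.7), a distance of √(3.4² + 1.3²) ≈ 3.6.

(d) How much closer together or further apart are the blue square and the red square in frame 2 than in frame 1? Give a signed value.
+3.2

Distance in frame 1: 4.4. Distance in frame 2: 7.6.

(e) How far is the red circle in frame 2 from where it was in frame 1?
5.5

The red circle moved from (6.0, 11.3) to (9.8, 7.3), a distance of √(3.8² + 4.0²) ≈ 5.5.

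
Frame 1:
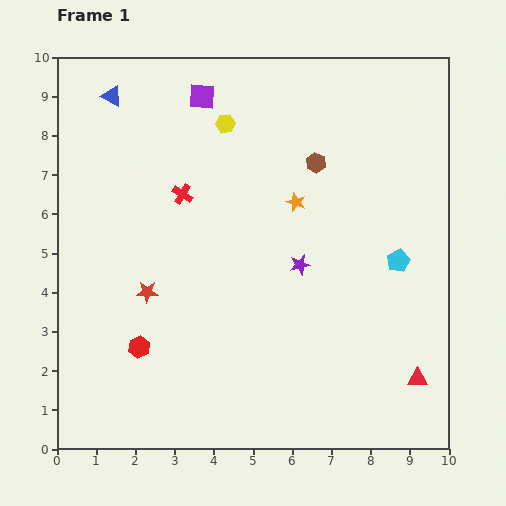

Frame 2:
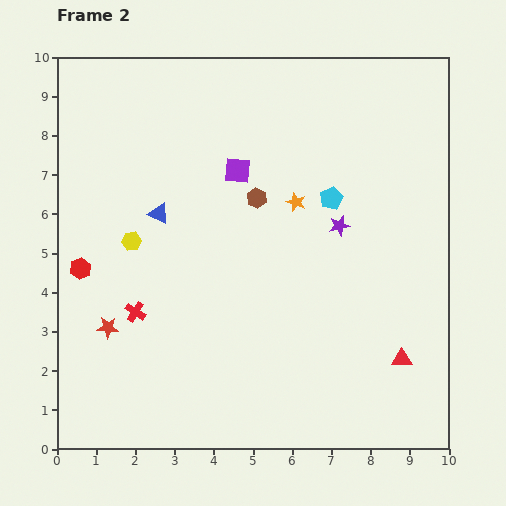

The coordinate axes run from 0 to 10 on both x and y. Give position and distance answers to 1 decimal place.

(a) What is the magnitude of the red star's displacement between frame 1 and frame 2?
1.3

The red star moved from (2.3, 4.0) to (1.3, 3.1), a distance of √(1.0² + 0.9²) ≈ 1.3.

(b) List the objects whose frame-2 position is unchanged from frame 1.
the orange star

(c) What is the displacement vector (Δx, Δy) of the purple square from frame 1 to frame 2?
(0.9, -1.9)

The purple square was at (3.7, 9.0) in frame 1 and (4.6, 7.1) in frame 2.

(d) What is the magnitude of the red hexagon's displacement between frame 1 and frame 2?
2.5

The red hexagon moved from (2.1, 2.6) to (0.6, 4.6), a distance of √(1.5² + 2.0²) ≈ 2.5.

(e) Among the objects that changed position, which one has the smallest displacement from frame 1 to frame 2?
the red triangle

(moved 0.6)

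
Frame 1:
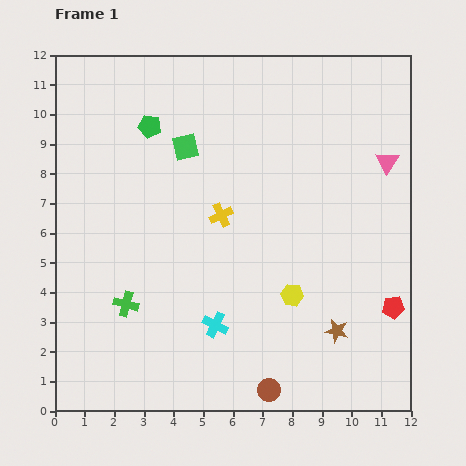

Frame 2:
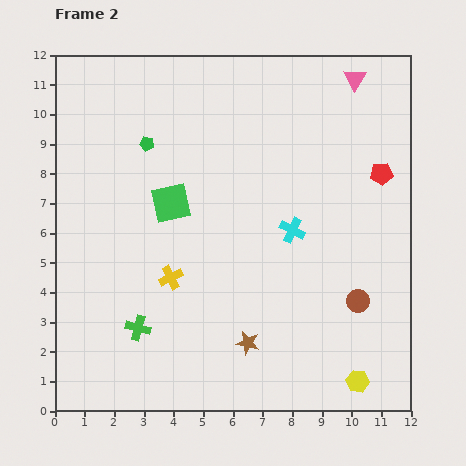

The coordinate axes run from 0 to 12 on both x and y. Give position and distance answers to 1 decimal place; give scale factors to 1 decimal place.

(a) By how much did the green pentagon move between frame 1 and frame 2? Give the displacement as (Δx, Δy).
(-0.1, -0.6)

The green pentagon was at (3.2, 9.6) in frame 1 and (3.1, 9.0) in frame 2.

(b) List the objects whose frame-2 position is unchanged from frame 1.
none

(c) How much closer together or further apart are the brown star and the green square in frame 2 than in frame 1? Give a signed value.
-2.6

Distance in frame 1: 8.0. Distance in frame 2: 5.4.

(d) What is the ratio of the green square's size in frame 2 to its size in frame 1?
1.5×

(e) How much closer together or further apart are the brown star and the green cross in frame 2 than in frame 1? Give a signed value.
-3.5

Distance in frame 1: 7.2. Distance in frame 2: 3.7.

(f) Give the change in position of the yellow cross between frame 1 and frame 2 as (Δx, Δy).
(-1.7, -2.1)

The yellow cross was at (5.6, 6.6) in frame 1 and (3.9, 4.5) in frame 2.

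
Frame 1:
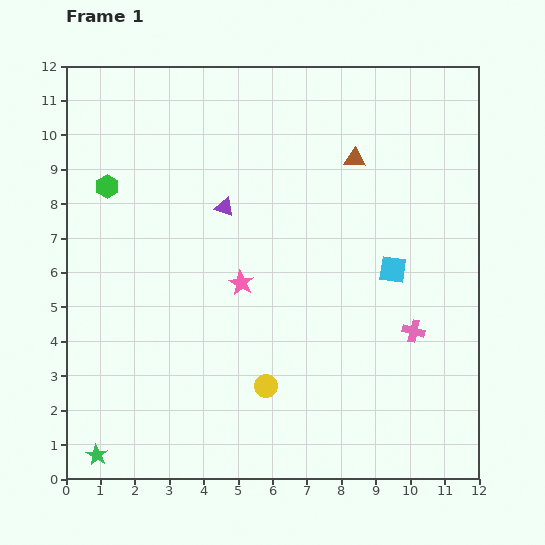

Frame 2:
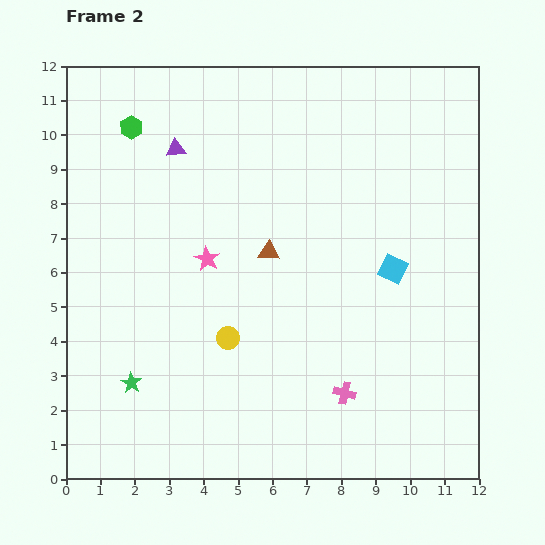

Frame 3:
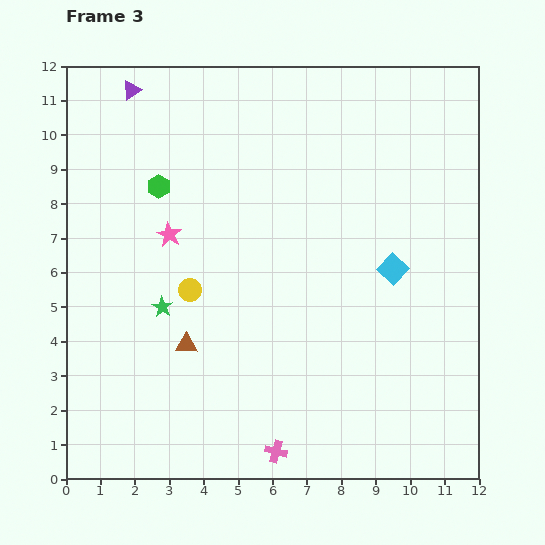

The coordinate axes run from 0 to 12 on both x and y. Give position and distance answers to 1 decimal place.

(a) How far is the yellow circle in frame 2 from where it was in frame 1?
1.8

The yellow circle moved from (5.8, 2.7) to (4.7, 4.1), a distance of √(1.1² + 1.4²) ≈ 1.8.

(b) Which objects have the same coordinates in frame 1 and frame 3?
the cyan square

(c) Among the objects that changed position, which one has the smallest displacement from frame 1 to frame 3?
the green hexagon

(moved 1.5)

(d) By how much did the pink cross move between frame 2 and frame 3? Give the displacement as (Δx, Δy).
(-2.0, -1.7)

The pink cross was at (8.1, 2.5) in frame 2 and (6.1, 0.8) in frame 3.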